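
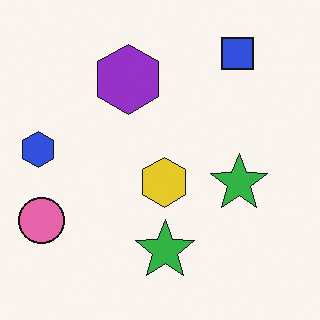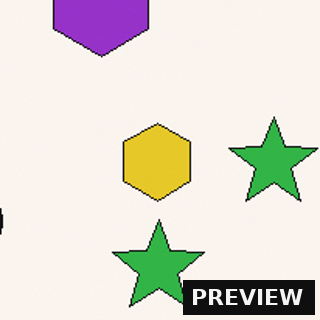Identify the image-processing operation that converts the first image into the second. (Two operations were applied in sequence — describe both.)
The image was cropped to a modestly smaller region and rescaled, then watermarked with the text "PREVIEW" in the lower-right corner.

The visible shapes are larger and the field of view is narrower; shapes near the original edges may be partly or wholly outside the frame — a crop-and-rescale. A dark label reading "PREVIEW" appears in the lower-right corner.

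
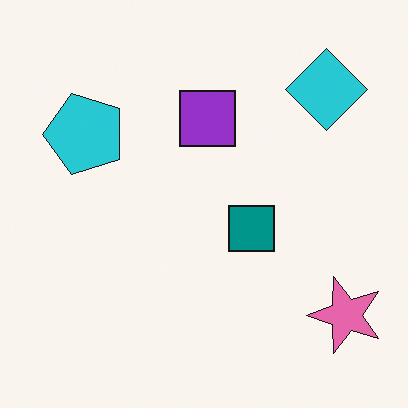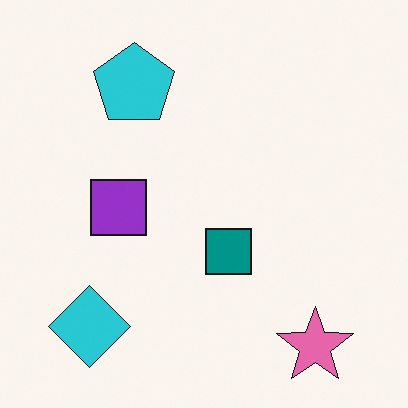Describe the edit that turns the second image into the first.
It was transposed (reflected across the top-left ↔ bottom-right diagonal).

Shapes have swapped their row and column positions — what was in the top-right is now in the bottom-left — a diagonal reflection.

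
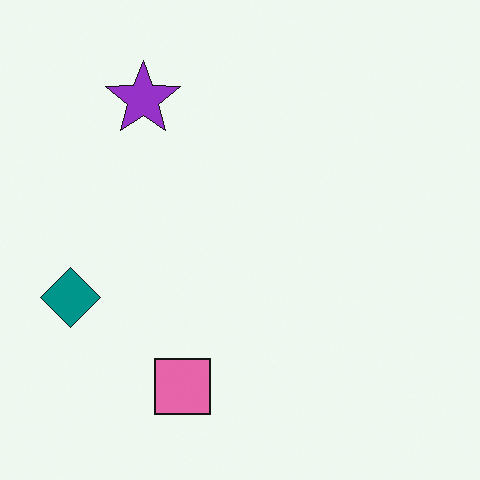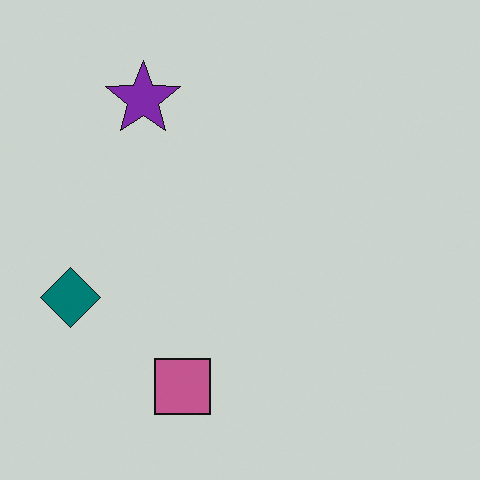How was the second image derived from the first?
The transformation is: slightly darkened.

Every pixel — background and shapes alike — is uniformly darkened.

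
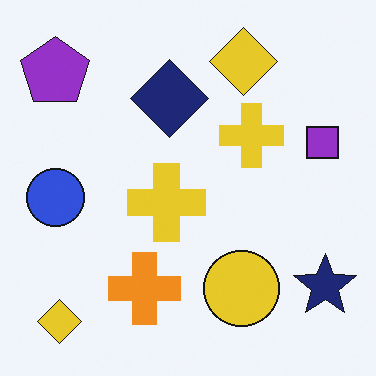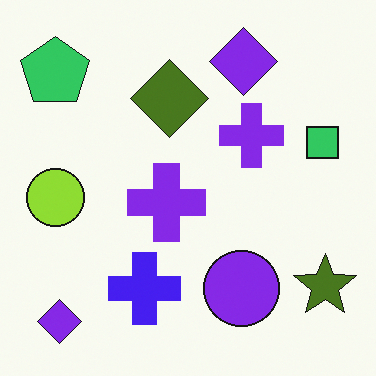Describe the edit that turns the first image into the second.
The transformation is: hue-shifted by a large amount.

Every shape's color has rotated by the same amount around the hue wheel — a uniform hue shift.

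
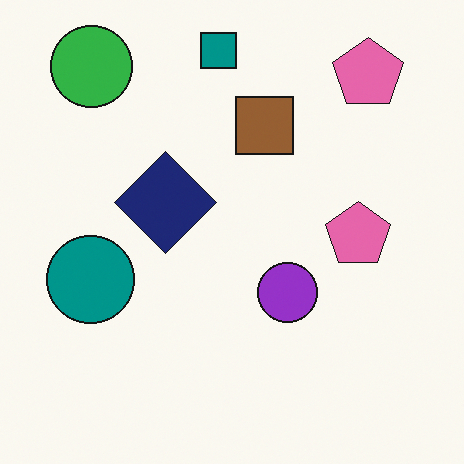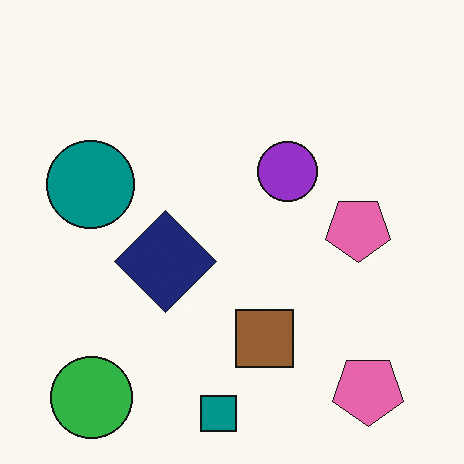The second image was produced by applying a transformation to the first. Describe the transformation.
It was flipped vertically (top ↔ bottom).

The teal square is in the top of the first image and the bottom of the second — shapes on opposite sides of the horizontal midline have swapped in a mirror flip.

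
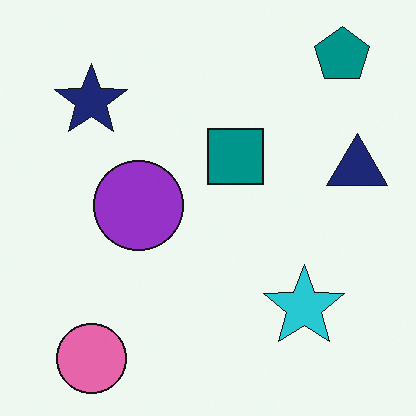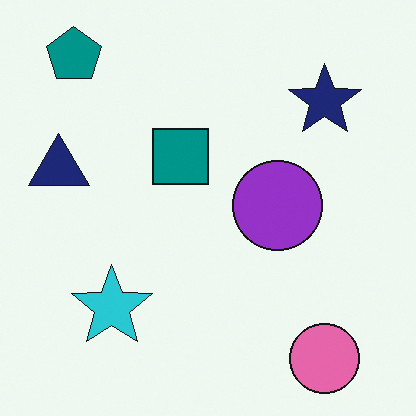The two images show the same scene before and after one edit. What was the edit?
The image was flipped horizontally (left ↔ right).

The navy triangle is in the right of the first image and the left of the second — shapes on opposite sides of the vertical midline have swapped in a mirror flip.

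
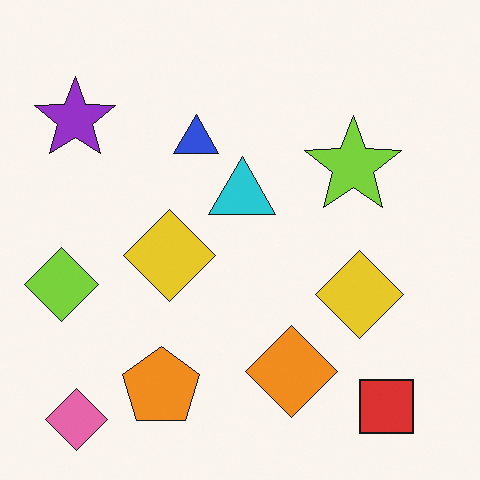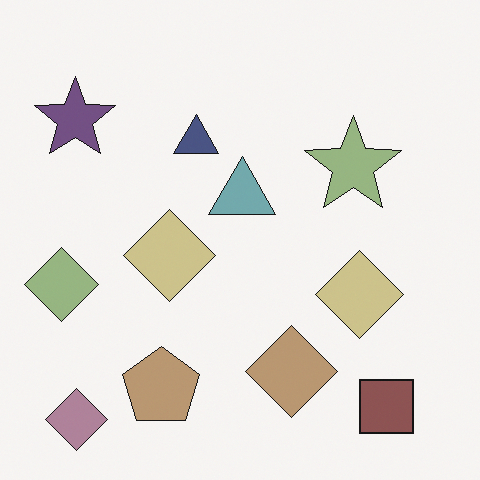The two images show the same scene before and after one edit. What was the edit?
The image was made much more muted (saturation change).

All colors are more muted and greyish — a global saturation change.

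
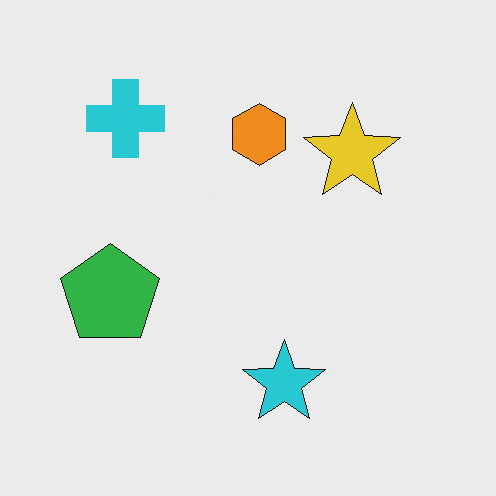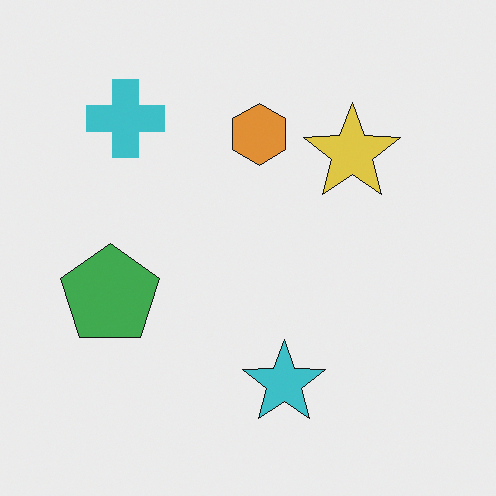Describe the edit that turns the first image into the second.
It was slightly desaturated.

All colors are more muted and greyish — a global saturation change.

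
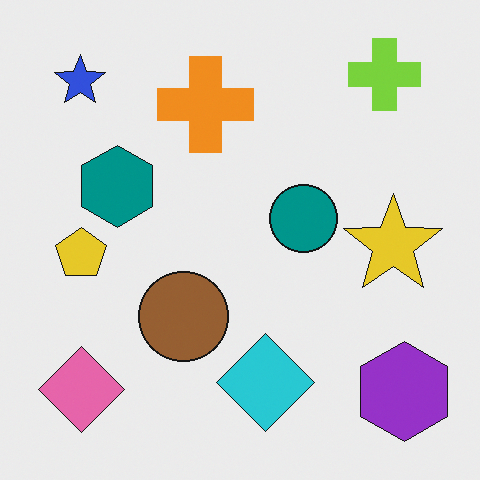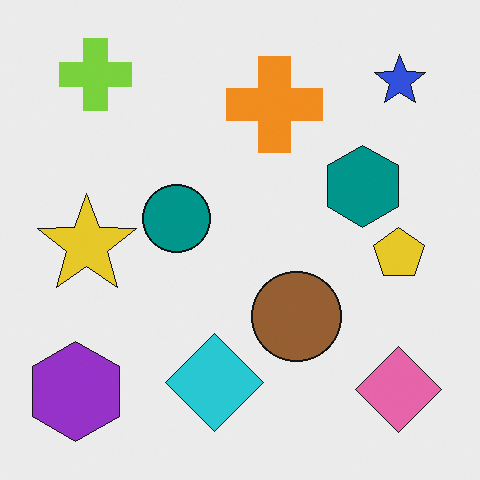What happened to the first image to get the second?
The image was flipped horizontally (left ↔ right).

The purple hexagon is in the bottom-right of the first image and the bottom-left of the second — shapes on opposite sides of the vertical midline have swapped in a mirror flip.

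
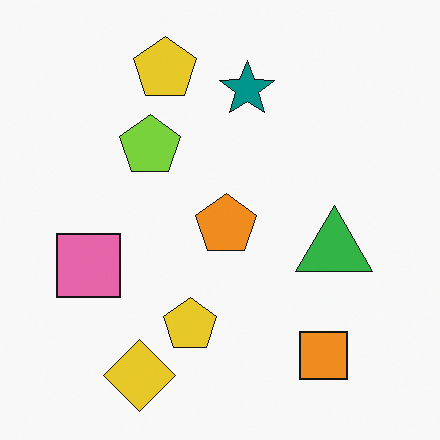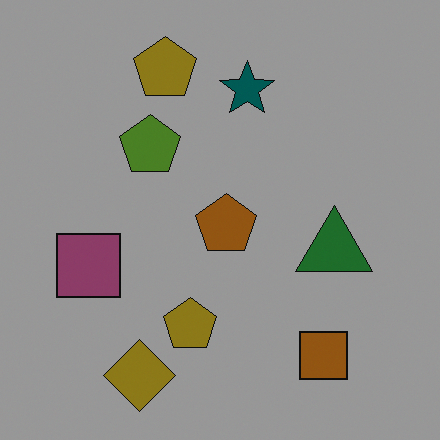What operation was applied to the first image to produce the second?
This is the original image noticeably darkened.

Every pixel — background and shapes alike — is uniformly darkened.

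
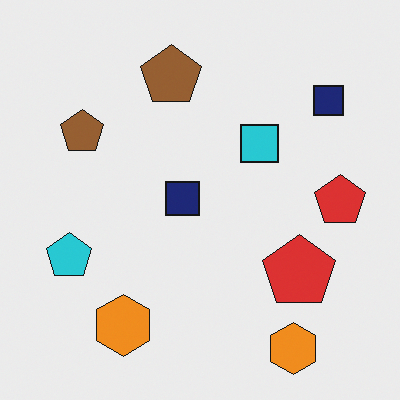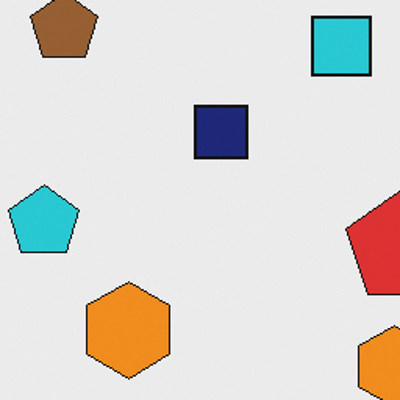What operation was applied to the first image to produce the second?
The second image is the first cropped slightly and scaled back up.

The visible shapes are larger and the field of view is narrower; shapes near the original edges may be partly or wholly outside the frame — a crop-and-rescale.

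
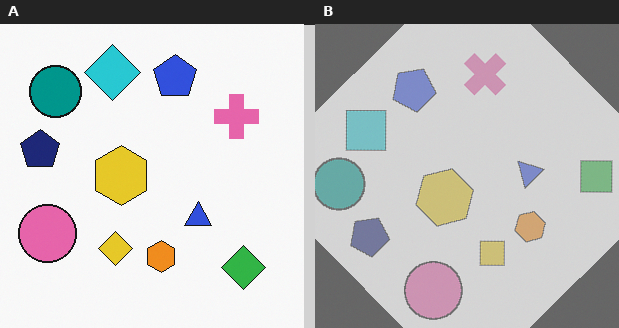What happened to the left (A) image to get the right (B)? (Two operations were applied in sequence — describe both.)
The right (B) image is the left (A) rotated counter-clockwise by a large amount — several tens of degrees, then washed out (contrast reduced).

Every shape is tilted by the same angle and the image corners show triangular fill wedges — a whole-image rotation by a non-right angle. Tones are pushed toward mid-grey across the whole image — a global contrast change.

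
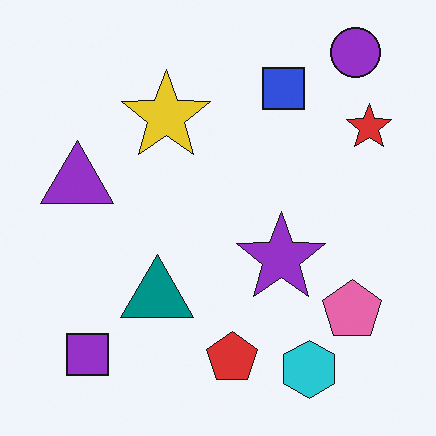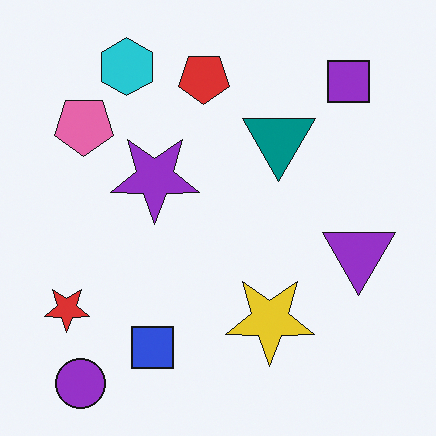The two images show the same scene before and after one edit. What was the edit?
This is the original image rotated 180°.

The purple circle sits in the top-right of the first image and the bottom-left of the second — consistent with a whole-image 180° rotation.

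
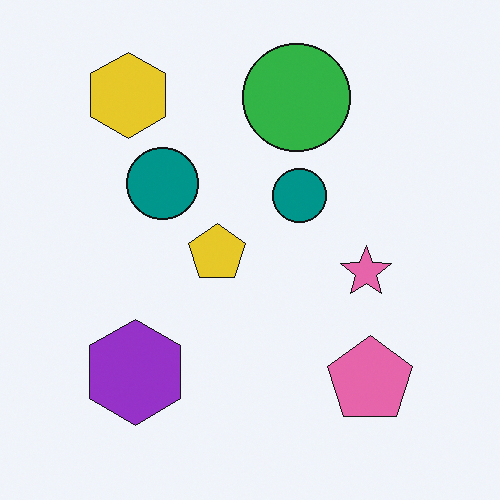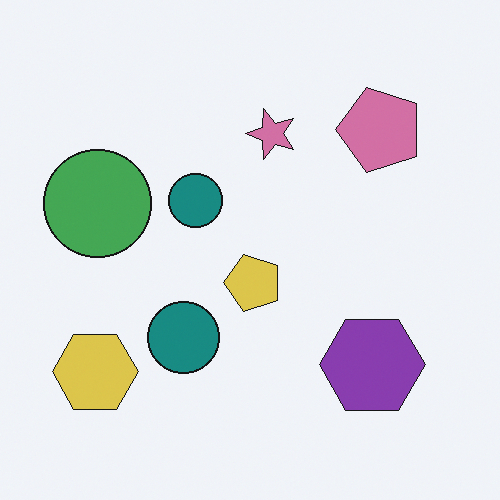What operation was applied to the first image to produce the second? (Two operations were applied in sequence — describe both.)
The second image is the first slightly desaturated, then rotated 90° counter-clockwise.

All colors are more muted and greyish — a global saturation change. The yellow hexagon sits in the top-left of the first image and the bottom-left of the second — consistent with a whole-image 90° counter-clockwise rotation.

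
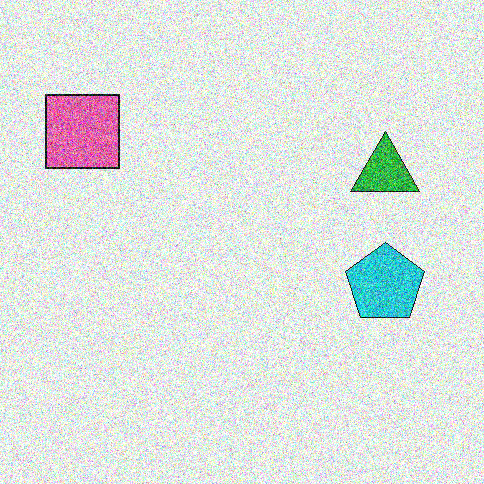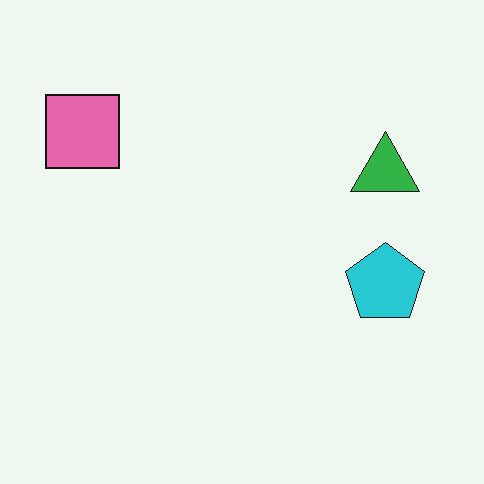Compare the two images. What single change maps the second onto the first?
The transformation is: degraded with strong gaussian noise.

Random speckle covers the whole image, including the flat background.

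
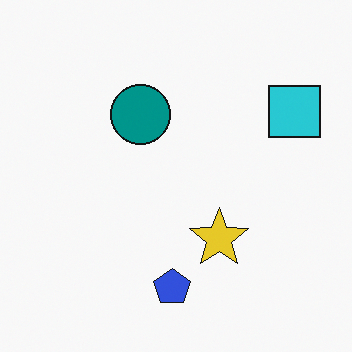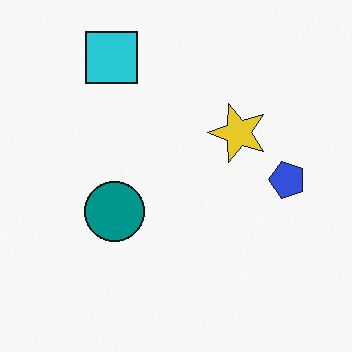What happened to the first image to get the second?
This is the original image rotated 90° counter-clockwise.

The cyan square sits in the top-right of the first image and the top-left of the second — consistent with a whole-image 90° counter-clockwise rotation.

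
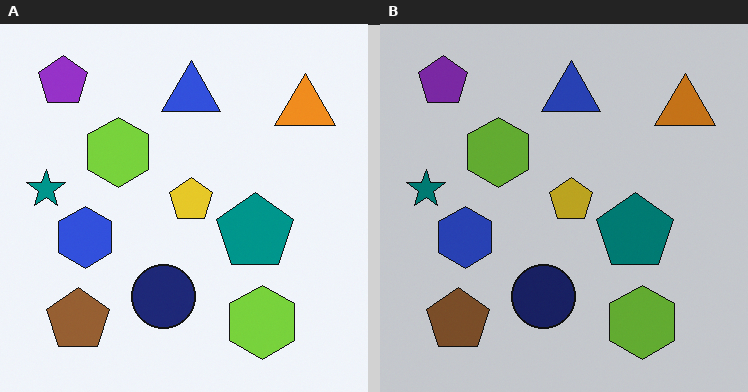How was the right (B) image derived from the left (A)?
It was darkened a little.

Every pixel — background and shapes alike — is uniformly darkened.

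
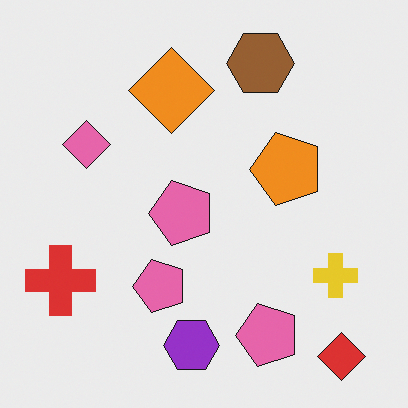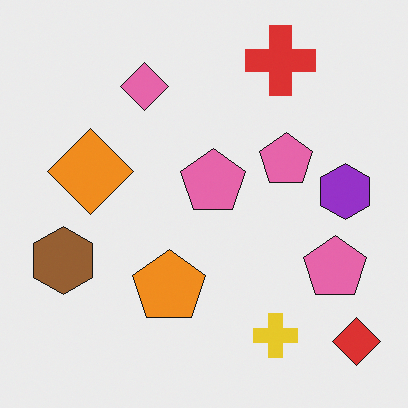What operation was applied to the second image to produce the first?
Transposed (reflected across the top-left ↔ bottom-right diagonal).

Shapes have swapped their row and column positions — what was in the top-right is now in the bottom-left — a diagonal reflection.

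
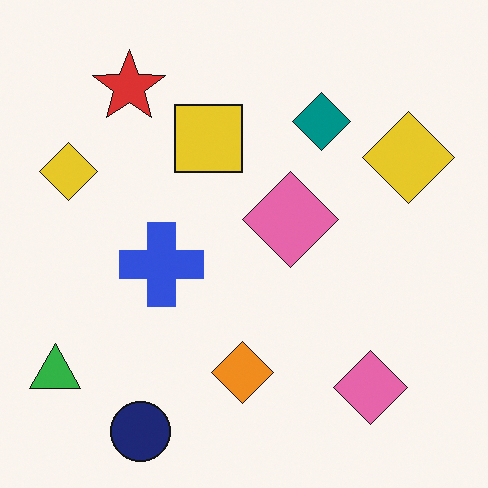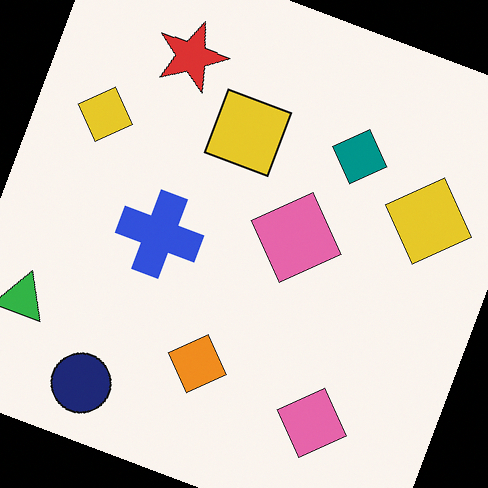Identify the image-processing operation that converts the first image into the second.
This is the original image rotated clockwise by a clearly visible amount.

Every shape is tilted by the same angle and the image corners show triangular fill wedges — a whole-image rotation by a non-right angle.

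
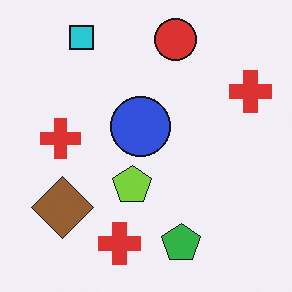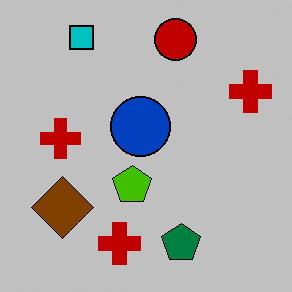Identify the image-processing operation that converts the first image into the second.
Aggressively posterized.

Each flat color has snapped to a coarser quantized level — most visibly, the near-white background has dropped to a flat grey.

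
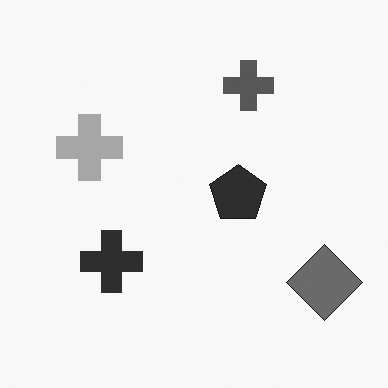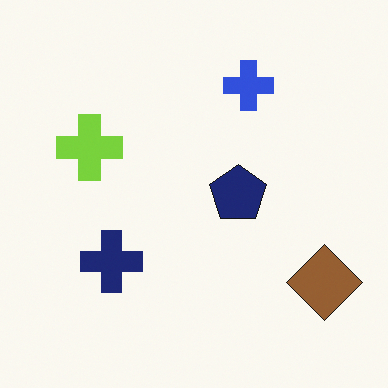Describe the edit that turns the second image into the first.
This is the original image converted to grayscale.

All color is removed — every shape is now a shade of grey.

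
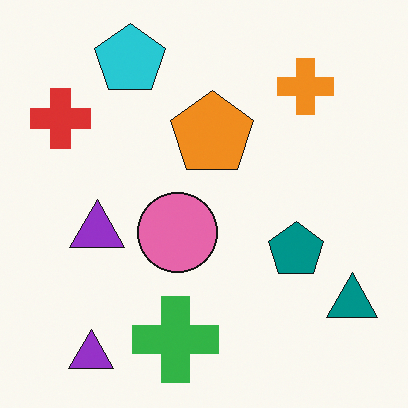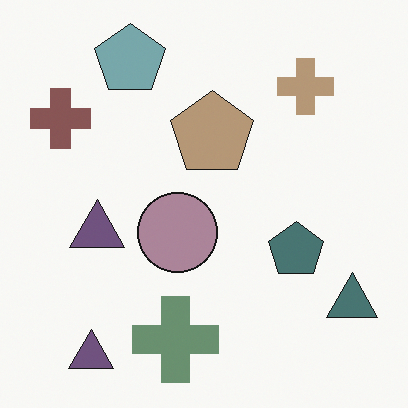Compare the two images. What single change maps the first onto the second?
This is the original image heavily desaturated.

All colors are more muted and greyish — a global saturation change.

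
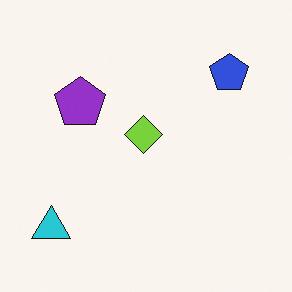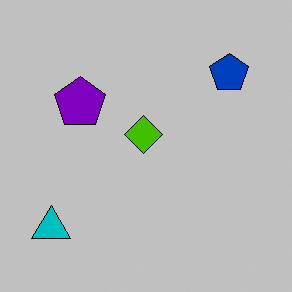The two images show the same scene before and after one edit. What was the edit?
Aggressively posterized.

Each flat color has snapped to a coarser quantized level — most visibly, the near-white background has dropped to a flat grey.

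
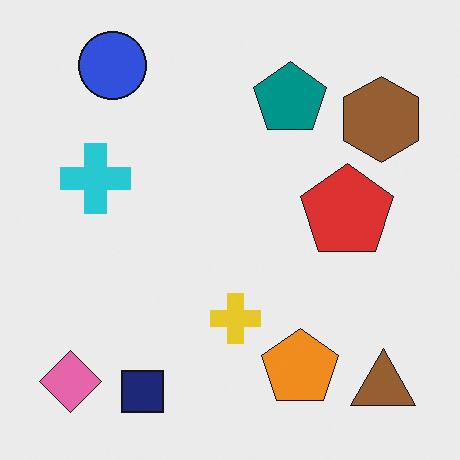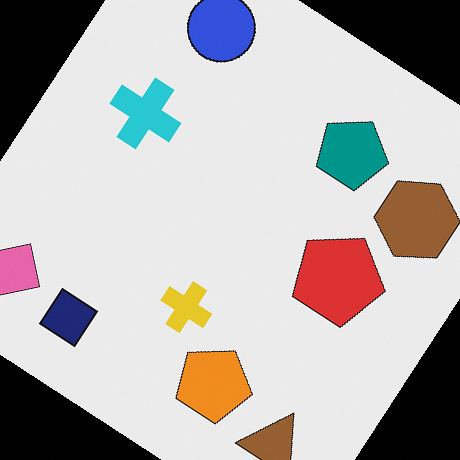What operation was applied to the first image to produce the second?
The transformation is: rotated clockwise by a large amount — several tens of degrees.

Every shape is tilted by the same angle and the image corners show triangular fill wedges — a whole-image rotation by a non-right angle.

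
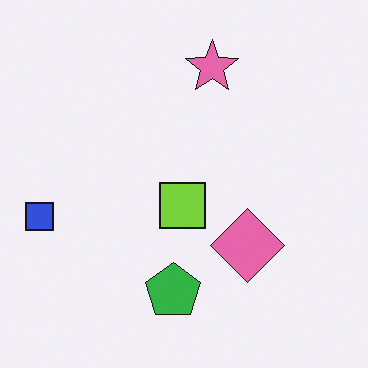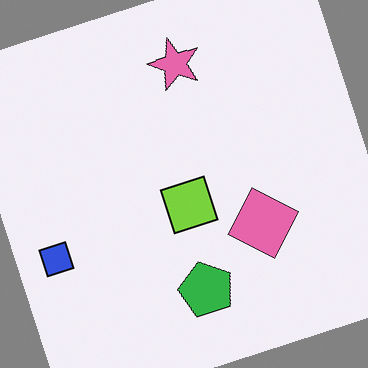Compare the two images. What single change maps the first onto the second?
The transformation is: rotated counter-clockwise by a clearly visible amount.

Every shape is tilted by the same angle and the image corners show triangular fill wedges — a whole-image rotation by a non-right angle.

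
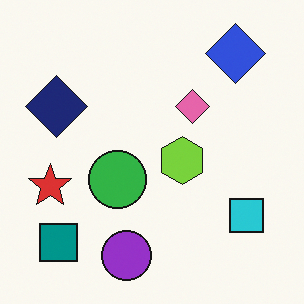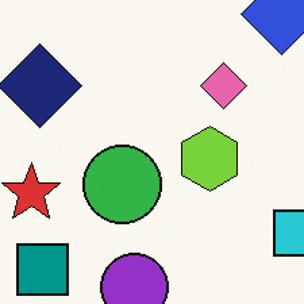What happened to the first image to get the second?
It was cropped to a modestly smaller region and rescaled.

The visible shapes are larger and the field of view is narrower; shapes near the original edges may be partly or wholly outside the frame — a crop-and-rescale.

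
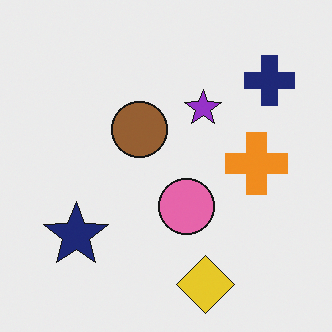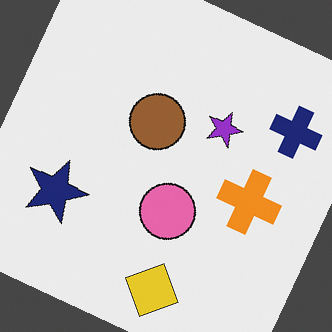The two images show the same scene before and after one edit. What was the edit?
The transformation is: rotated clockwise by a clearly visible amount.

Every shape is tilted by the same angle and the image corners show triangular fill wedges — a whole-image rotation by a non-right angle.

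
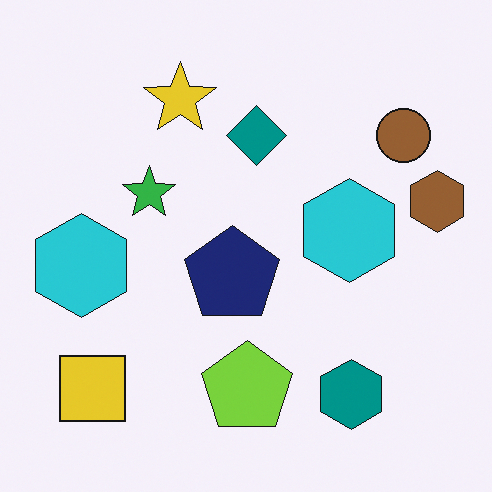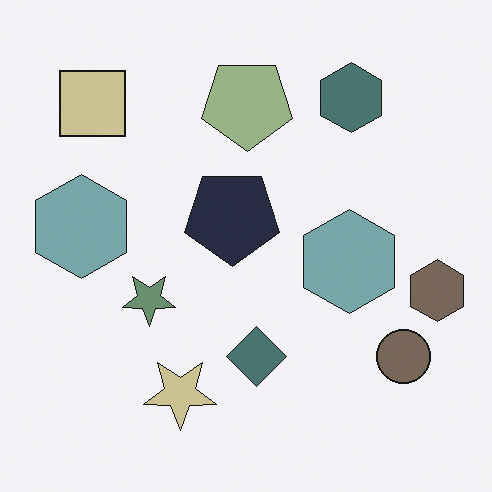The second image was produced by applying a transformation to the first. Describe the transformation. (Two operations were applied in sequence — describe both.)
It was heavily desaturated, then flipped vertically (top ↔ bottom).

All colors are more muted and greyish — a global saturation change. The teal hexagon is in the bottom-right of the first image and the top-right of the second — shapes on opposite sides of the horizontal midline have swapped in a mirror flip.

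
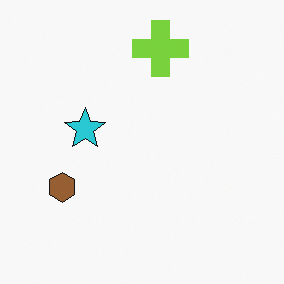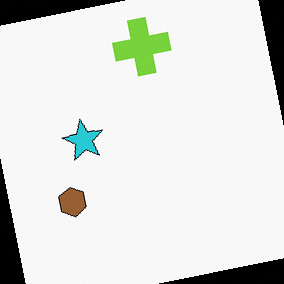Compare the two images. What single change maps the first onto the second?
The image was rotated counter-clockwise by a small amount.

Every shape is tilted by the same angle and the image corners show triangular fill wedges — a whole-image rotation by a non-right angle.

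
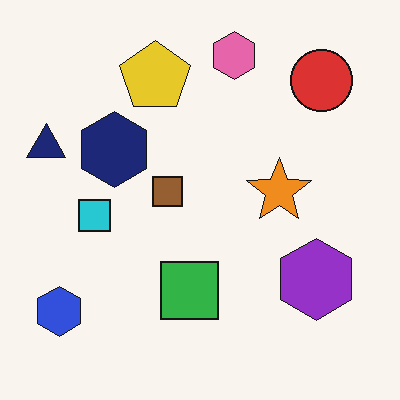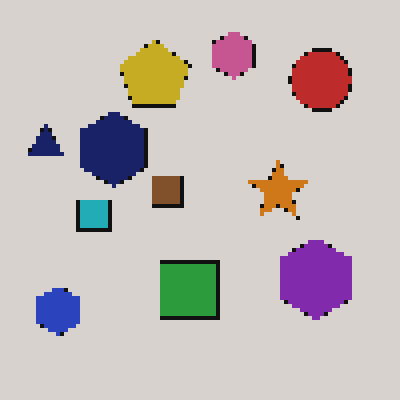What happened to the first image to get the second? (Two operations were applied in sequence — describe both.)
The transformation is: mildly pixelated, then slightly darkened.

Shapes are reduced to large square blocks; fine edges and outlines are lost — a downscale-then-upscale (mosaic) effect. Every pixel — background and shapes alike — is uniformly darkened.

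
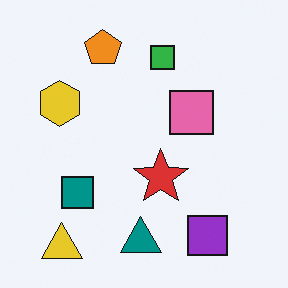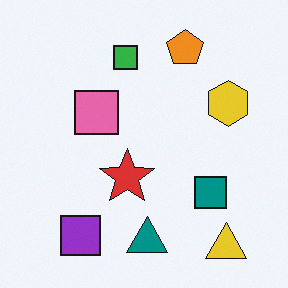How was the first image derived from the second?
The transformation is: flipped horizontally (left ↔ right).

The yellow hexagon is in the right of the second image and the left of the first — shapes on opposite sides of the vertical midline have swapped in a mirror flip.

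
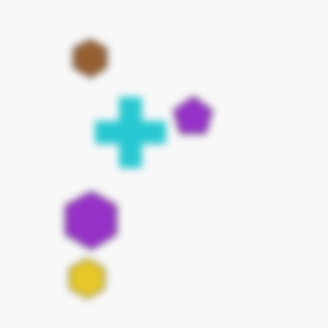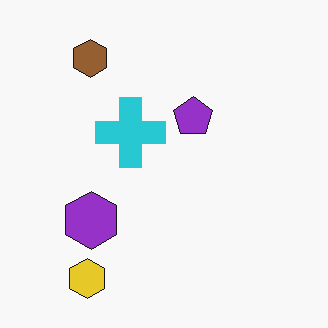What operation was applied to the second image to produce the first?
The first image is the second noticeably gaussian-blurred.

Shape edges and outlines are uniformly softened across the whole image.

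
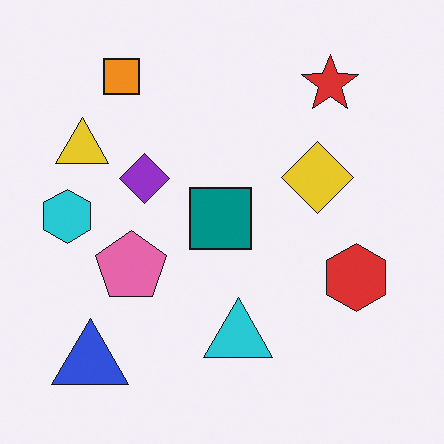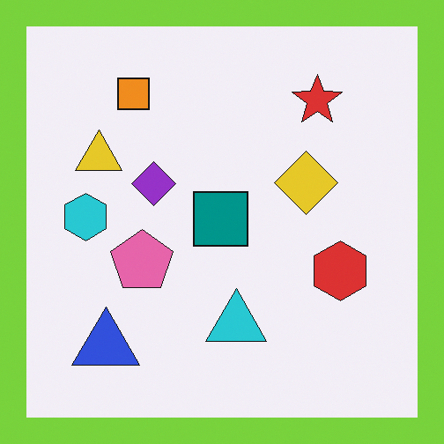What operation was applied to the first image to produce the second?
It was framed with a lime border.

A solid lime frame runs around the edge of the second image, with the content slightly shrunk inside it.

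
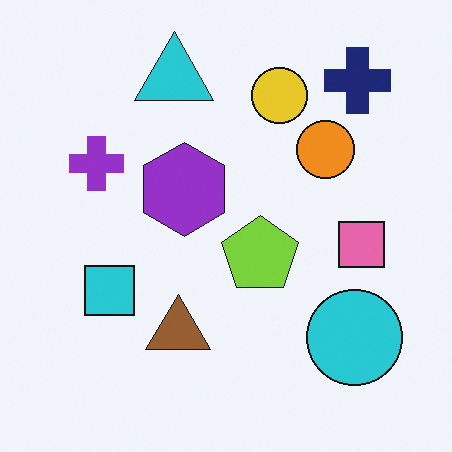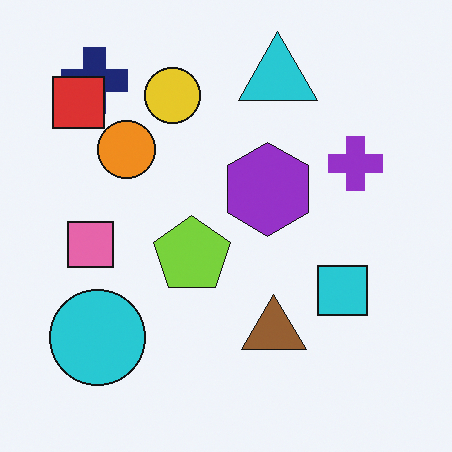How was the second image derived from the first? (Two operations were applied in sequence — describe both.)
The image was flipped horizontally (left ↔ right), then overlaid with an additional red square.

The pink square is in the right of the first image and the left of the second — shapes on opposite sides of the vertical midline have swapped in a mirror flip. A red square appears in the second image that is absent from the first.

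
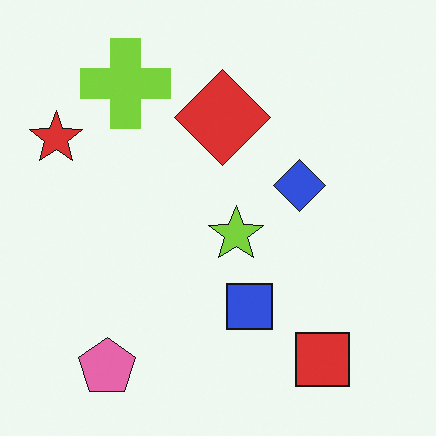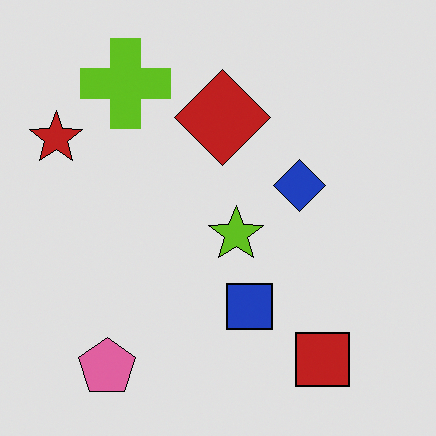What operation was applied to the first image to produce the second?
It was moderately posterized.

Each flat color has snapped to a coarser quantized level — most visibly, the near-white background has dropped to a flat grey.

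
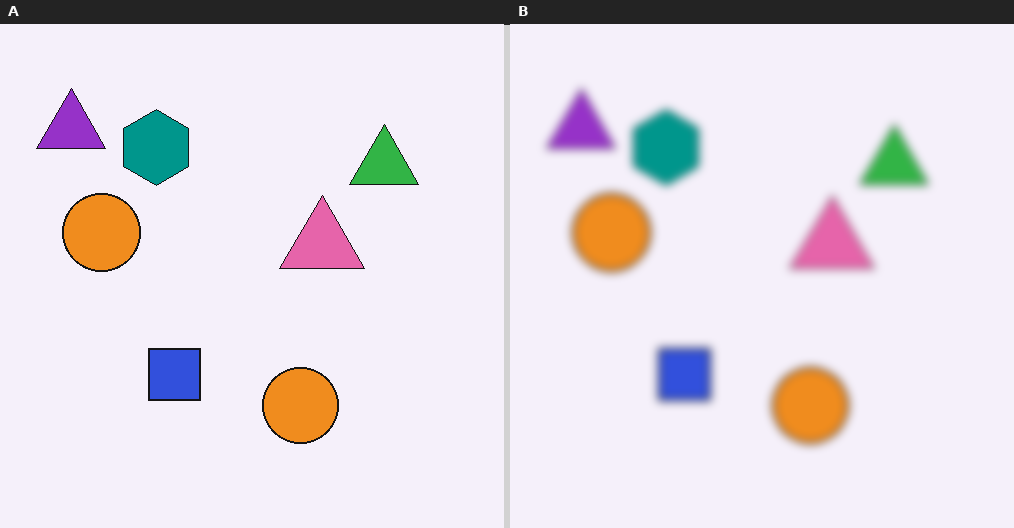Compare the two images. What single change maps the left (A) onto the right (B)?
This is the original image noticeably gaussian-blurred.

Shape edges and outlines are uniformly softened across the whole image.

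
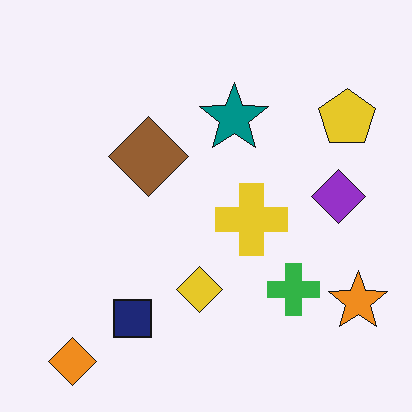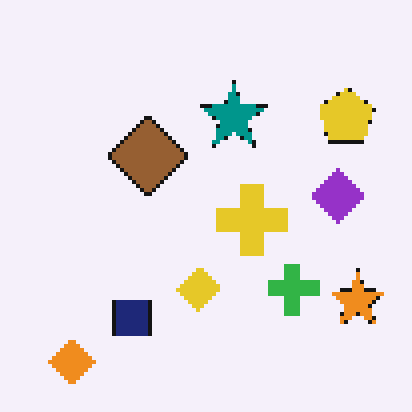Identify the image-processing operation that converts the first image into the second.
The second image is the first lightly pixelated (a mild mosaic effect).

Shapes are reduced to large square blocks; fine edges and outlines are lost — a downscale-then-upscale (mosaic) effect.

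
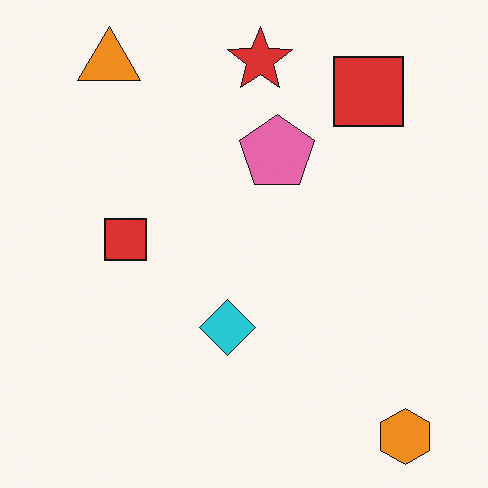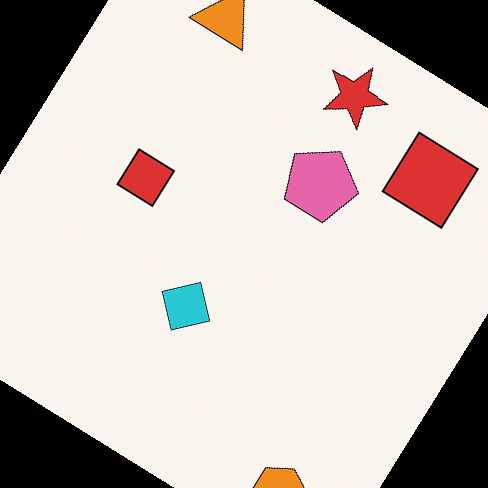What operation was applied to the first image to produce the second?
This is the original image rotated clockwise by a large amount — several tens of degrees.

Every shape is tilted by the same angle and the image corners show triangular fill wedges — a whole-image rotation by a non-right angle.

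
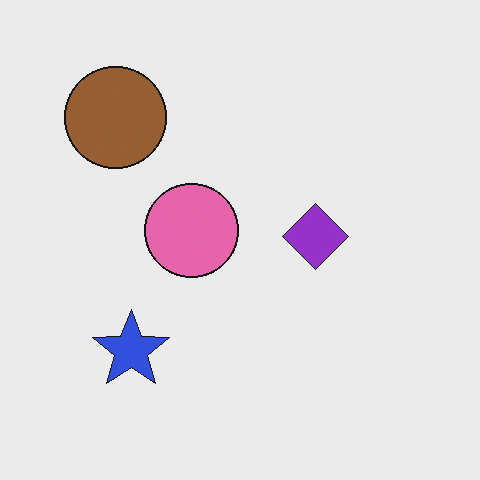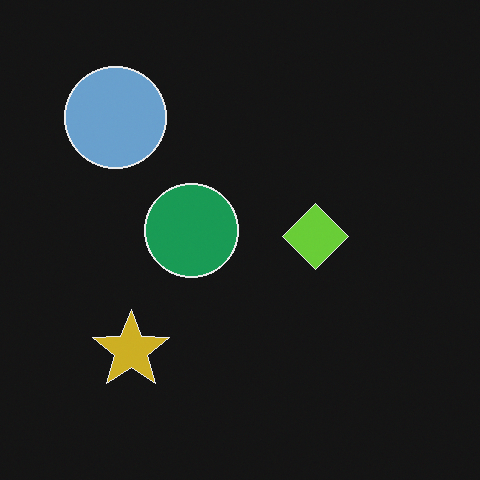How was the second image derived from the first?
It was color-inverted (negative).

The light background has become dark and every shape's color is its complement — a photographic negative.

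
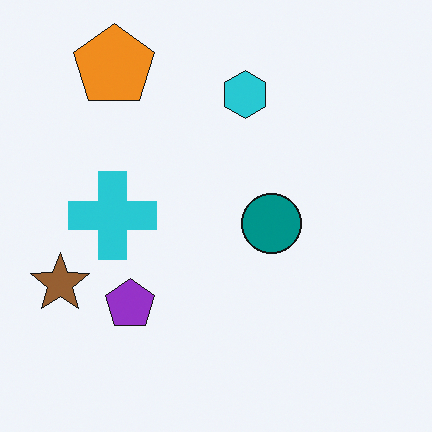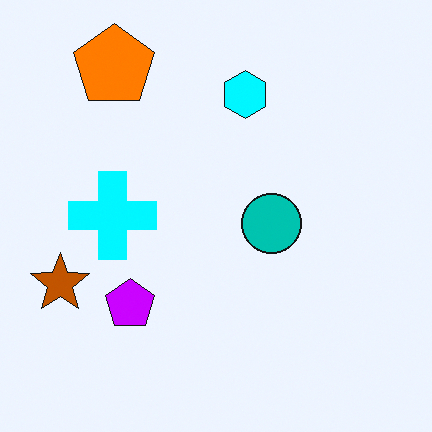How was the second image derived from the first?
It was heavily oversaturated.

All colors are more vivid — a global saturation change.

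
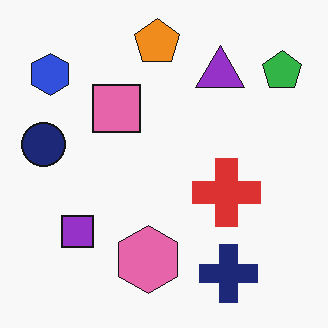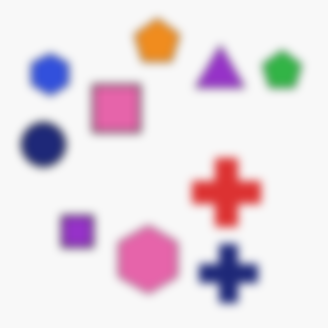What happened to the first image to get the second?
The image was noticeably gaussian-blurred.

Shape edges and outlines are uniformly softened across the whole image.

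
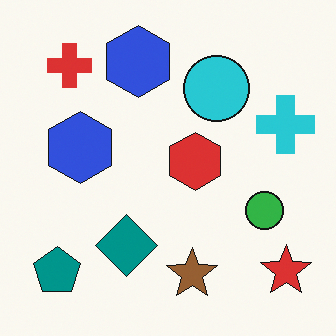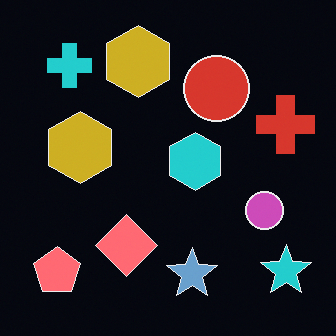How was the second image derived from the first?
This is the original image color-inverted (negative).

The light background has become dark and every shape's color is its complement — a photographic negative.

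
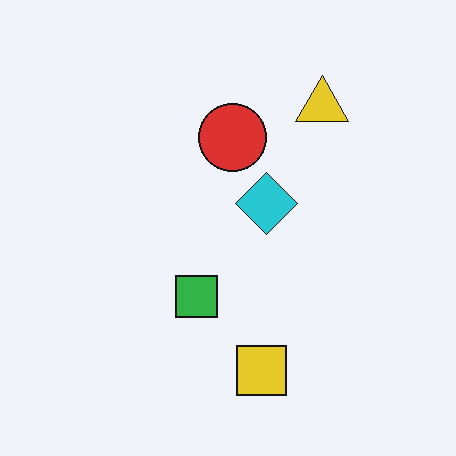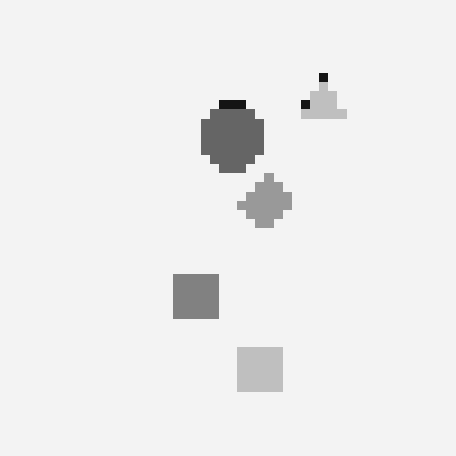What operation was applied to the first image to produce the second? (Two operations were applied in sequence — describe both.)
The image was converted to grayscale, then heavily pixelated into large blocks.

All color is removed — every shape is now a shade of grey. Shapes are reduced to large square blocks; fine edges and outlines are lost — a downscale-then-upscale (mosaic) effect.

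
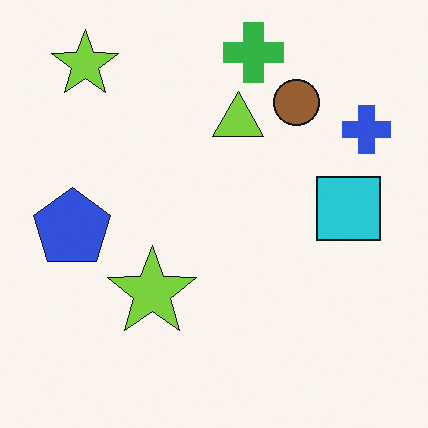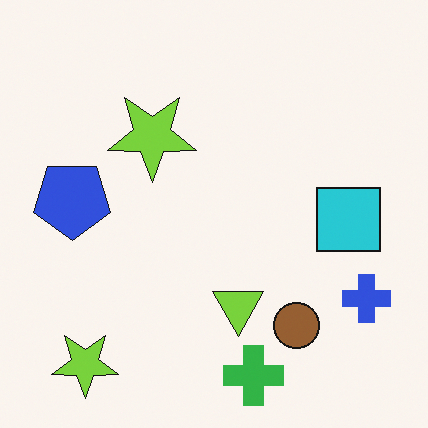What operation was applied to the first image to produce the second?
This is the original image flipped vertically (top ↔ bottom).

The green cross is in the top of the first image and the bottom of the second — shapes on opposite sides of the horizontal midline have swapped in a mirror flip.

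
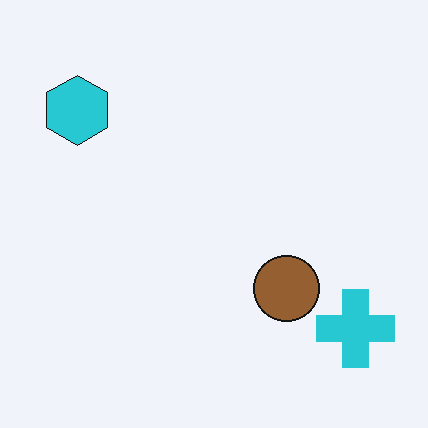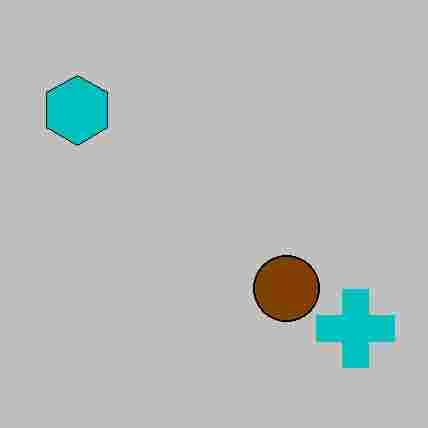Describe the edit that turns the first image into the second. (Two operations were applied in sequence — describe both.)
Aggressively posterized, then heavily JPEG-compressed with obvious blocking artifacts.

Each flat color has snapped to a coarser quantized level — most visibly, the near-white background has dropped to a flat grey. Blocky 8×8 compression artifacts appear around shape edges and the flat background shows ringing — characteristic JPEG degradation.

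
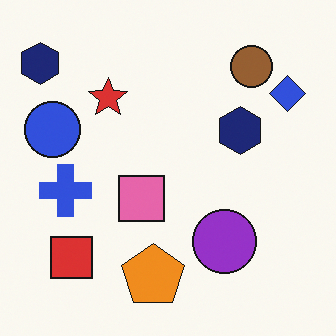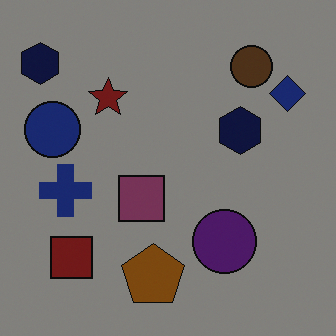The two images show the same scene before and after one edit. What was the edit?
The image was substantially darkened.

Every pixel — background and shapes alike — is uniformly darkened.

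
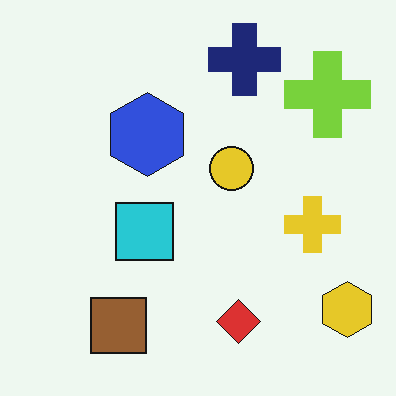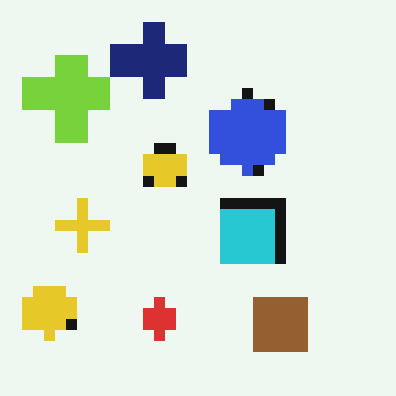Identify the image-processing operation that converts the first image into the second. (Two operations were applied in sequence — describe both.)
The second image is the first coarsely pixelated, then flipped horizontally (left ↔ right).

Shapes are reduced to large square blocks; fine edges and outlines are lost — a downscale-then-upscale (mosaic) effect. The yellow hexagon is in the bottom-right of the first image and the bottom-left of the second — shapes on opposite sides of the vertical midline have swapped in a mirror flip.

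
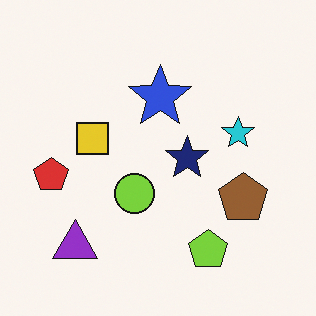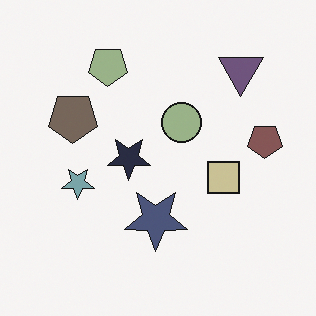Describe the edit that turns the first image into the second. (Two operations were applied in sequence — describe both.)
It was rotated 180°, then made much more muted (saturation change).

The purple triangle sits in the bottom-left of the first image and the top-right of the second — consistent with a whole-image 180° rotation. All colors are more muted and greyish — a global saturation change.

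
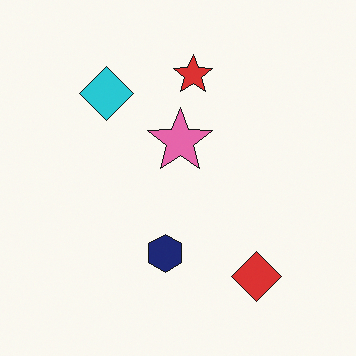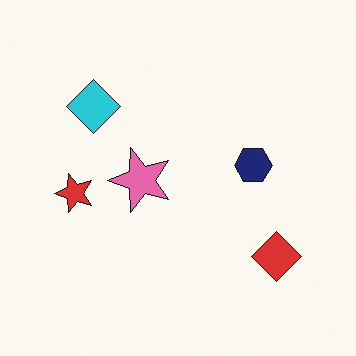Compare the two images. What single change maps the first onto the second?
The image was transposed (reflected across the top-left ↔ bottom-right diagonal).

Shapes have swapped their row and column positions — what was in the top-right is now in the bottom-left — a diagonal reflection.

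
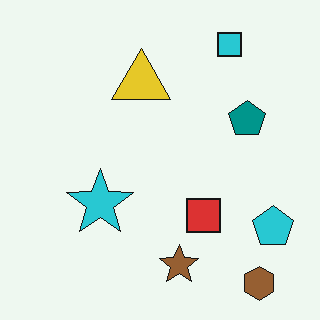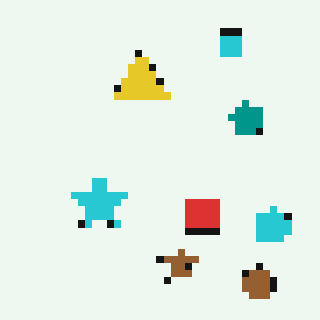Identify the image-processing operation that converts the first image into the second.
It was moderately pixelated.

Shapes are reduced to large square blocks; fine edges and outlines are lost — a downscale-then-upscale (mosaic) effect.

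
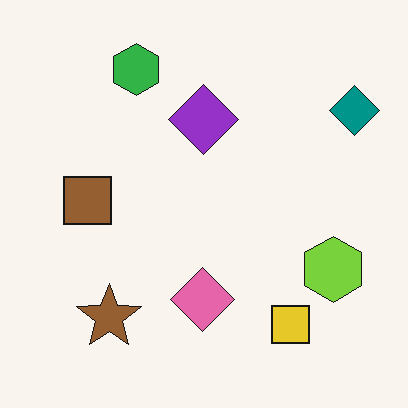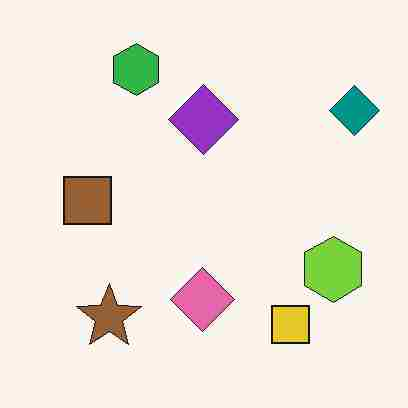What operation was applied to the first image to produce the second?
The second image is the first degraded with heavy JPEG compression.

Blocky 8×8 compression artifacts appear around shape edges and the flat background shows ringing — characteristic JPEG degradation.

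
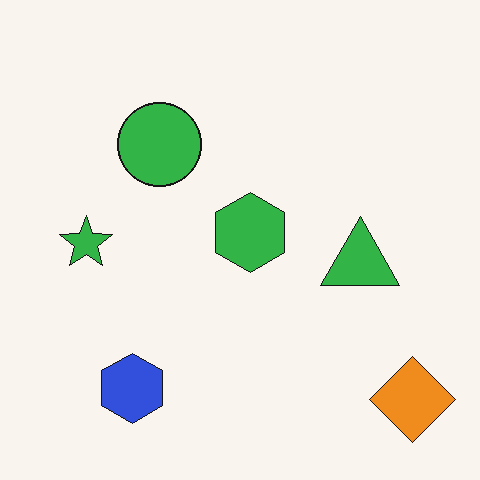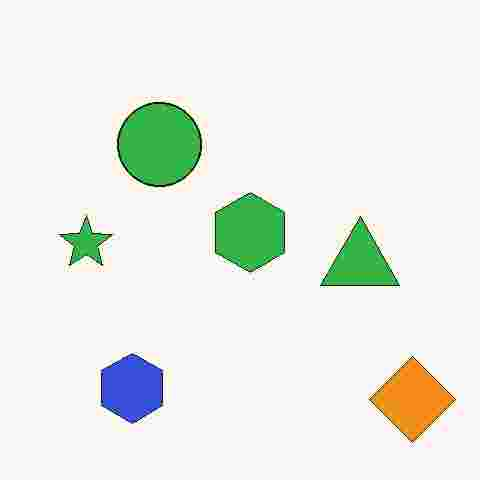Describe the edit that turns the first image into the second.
The image was heavily JPEG-compressed with obvious blocking artifacts.

Blocky 8×8 compression artifacts appear around shape edges and the flat background shows ringing — characteristic JPEG degradation.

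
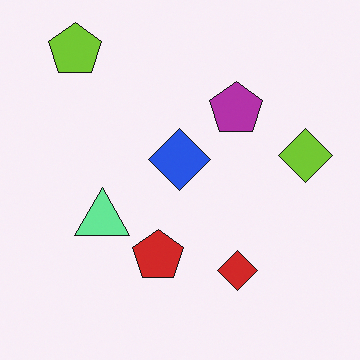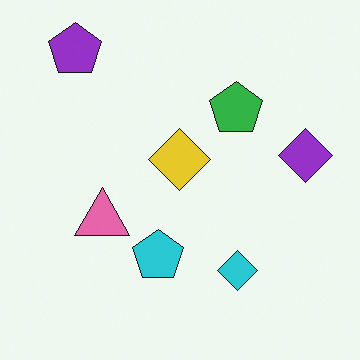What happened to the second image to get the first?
The transformation is: hue-shifted through roughly half the color wheel.

Every shape's color has rotated by the same amount around the hue wheel — a uniform hue shift.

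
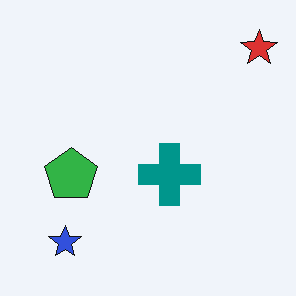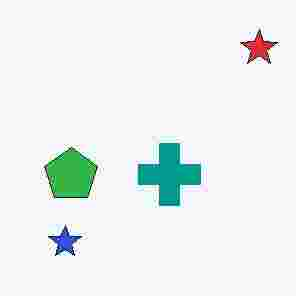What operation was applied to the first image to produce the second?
The transformation is: heavily JPEG-compressed with obvious blocking artifacts.

Blocky 8×8 compression artifacts appear around shape edges and the flat background shows ringing — characteristic JPEG degradation.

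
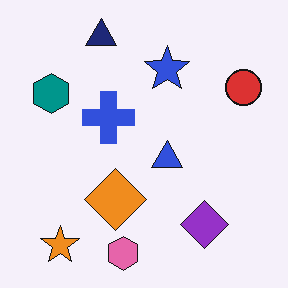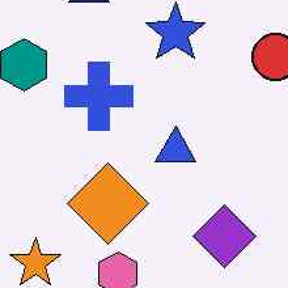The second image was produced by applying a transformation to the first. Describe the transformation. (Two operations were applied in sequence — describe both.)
This is the original image given moderate JPEG compression, then cropped slightly and scaled back up.

Blocky 8×8 compression artifacts appear around shape edges and the flat background shows ringing — characteristic JPEG degradation. The visible shapes are larger and the field of view is narrower; shapes near the original edges may be partly or wholly outside the frame — a crop-and-rescale.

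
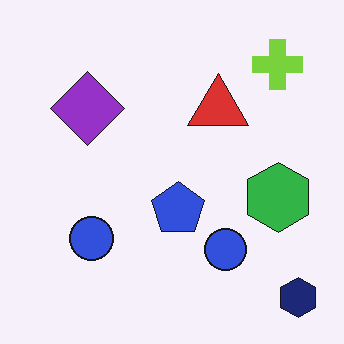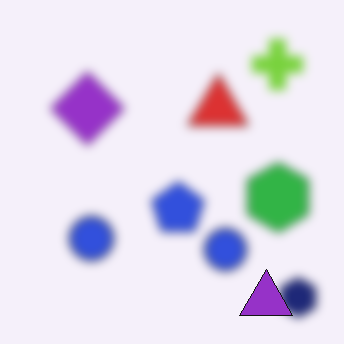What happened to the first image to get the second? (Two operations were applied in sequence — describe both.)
The second image is the first heavily blurred, then overlaid with an additional purple triangle.

Shape edges and outlines are uniformly softened across the whole image. A purple triangle appears in the second image that is absent from the first.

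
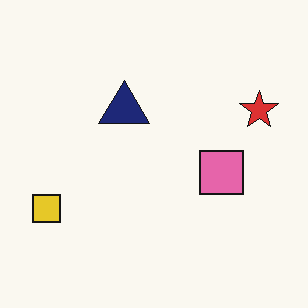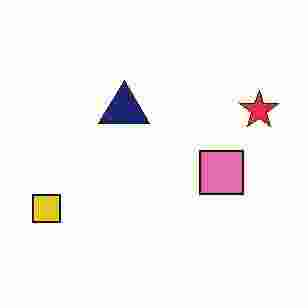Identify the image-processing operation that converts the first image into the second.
Degraded with heavy JPEG compression.

Blocky 8×8 compression artifacts appear around shape edges and the flat background shows ringing — characteristic JPEG degradation.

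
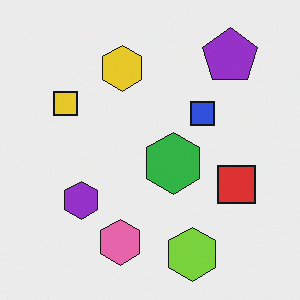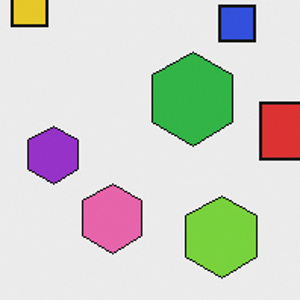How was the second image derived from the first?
Cropped slightly and scaled back up.

The visible shapes are larger and the field of view is narrower; shapes near the original edges may be partly or wholly outside the frame — a crop-and-rescale.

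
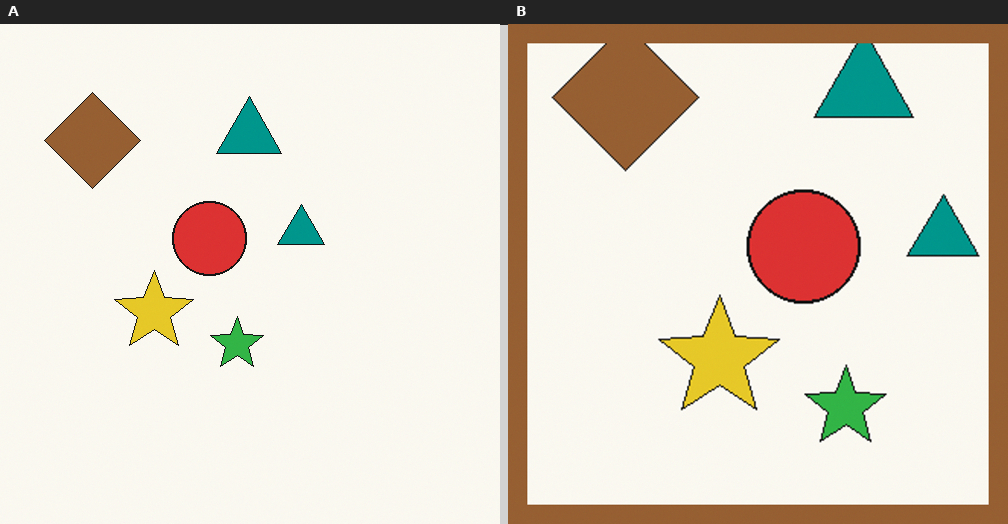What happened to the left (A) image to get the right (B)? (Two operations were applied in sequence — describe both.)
The image was cropped to a noticeably smaller region and rescaled, then framed with a brown border.

The visible shapes are larger and the field of view is narrower; shapes near the original edges may be partly or wholly outside the frame — a crop-and-rescale. A solid brown frame runs around the edge of the right (B) image, with the content slightly shrunk inside it.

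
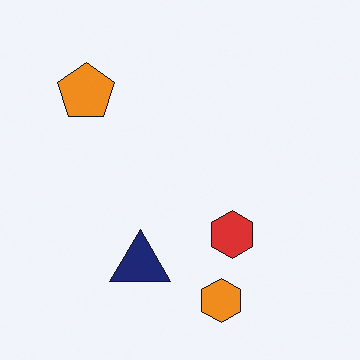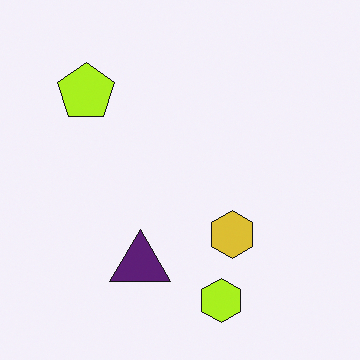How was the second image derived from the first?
The second image is the first hue-shifted slightly.

Every shape's color has rotated by the same amount around the hue wheel — a uniform hue shift.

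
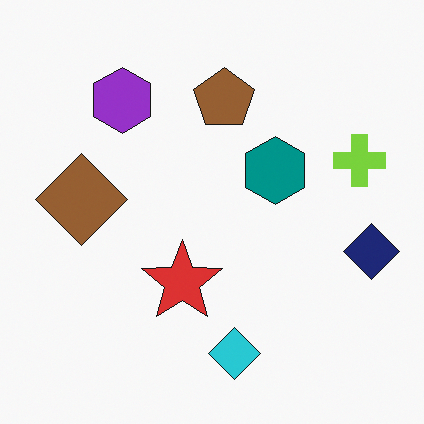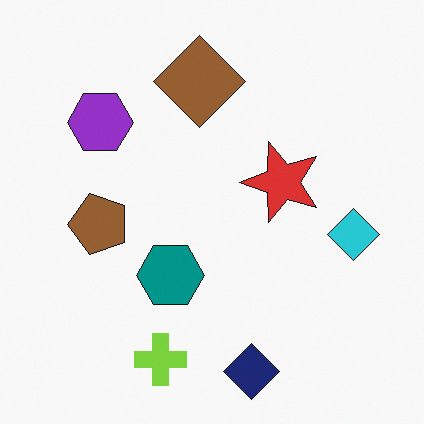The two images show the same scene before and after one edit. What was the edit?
It was transposed (reflected across the top-left ↔ bottom-right diagonal).

Shapes have swapped their row and column positions — what was in the top-right is now in the bottom-left — a diagonal reflection.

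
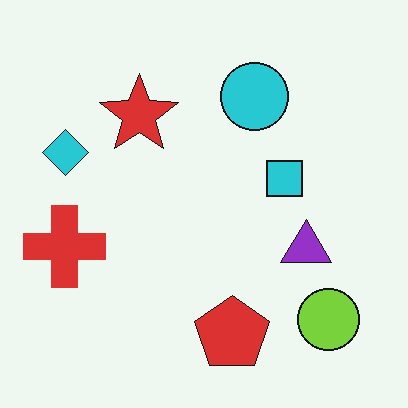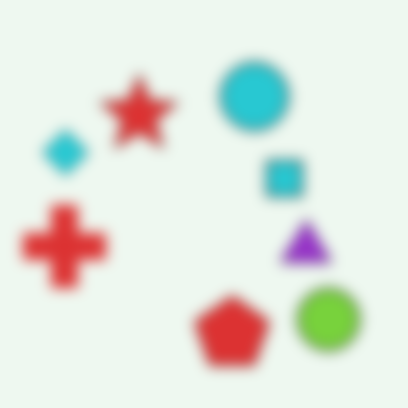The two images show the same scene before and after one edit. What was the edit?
Strongly gaussian-blurred.

Shape edges and outlines are uniformly softened across the whole image.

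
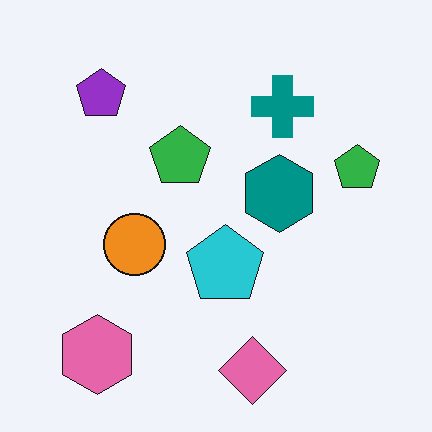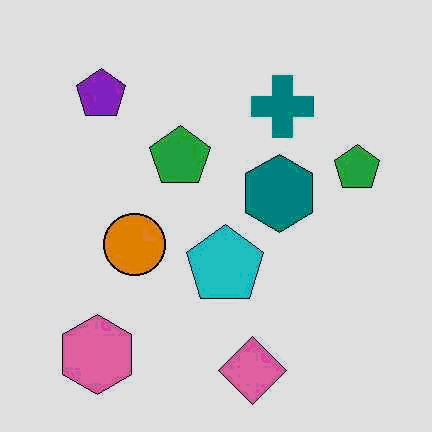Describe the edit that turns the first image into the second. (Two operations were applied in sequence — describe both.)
The image was given moderate JPEG compression, then posterized to a reduced palette.

Blocky 8×8 compression artifacts appear around shape edges and the flat background shows ringing — characteristic JPEG degradation. Each flat color has snapped to a coarser quantized level — most visibly, the near-white background has dropped to a flat grey.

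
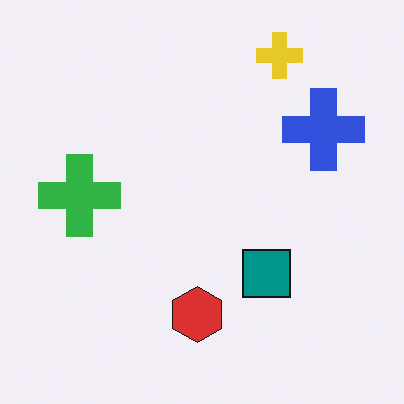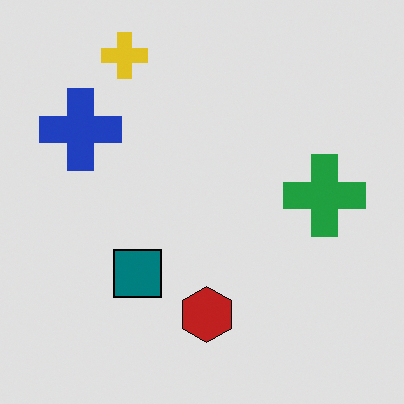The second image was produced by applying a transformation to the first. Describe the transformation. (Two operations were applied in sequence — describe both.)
It was posterized to a reduced palette, then flipped horizontally (left ↔ right).

Each flat color has snapped to a coarser quantized level — most visibly, the near-white background has dropped to a flat grey. The green cross is in the left of the first image and the right of the second — shapes on opposite sides of the vertical midline have swapped in a mirror flip.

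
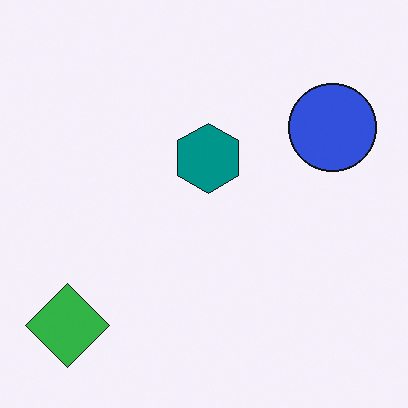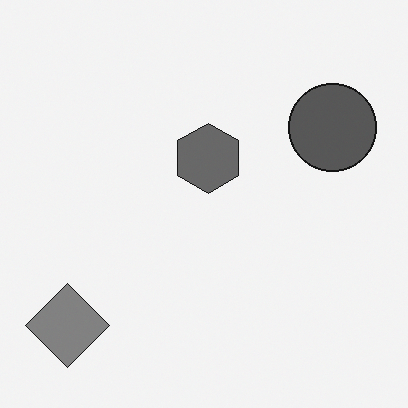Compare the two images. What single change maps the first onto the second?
The transformation is: converted to grayscale.

All color is removed — every shape is now a shade of grey.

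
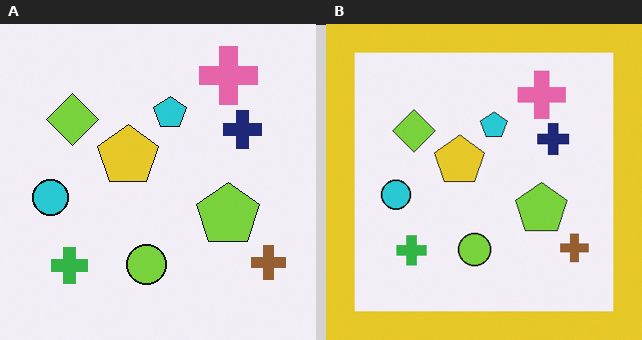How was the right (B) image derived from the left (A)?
It was framed with a yellow border.

A solid yellow frame runs around the edge of the right (B) image, with the content slightly shrunk inside it.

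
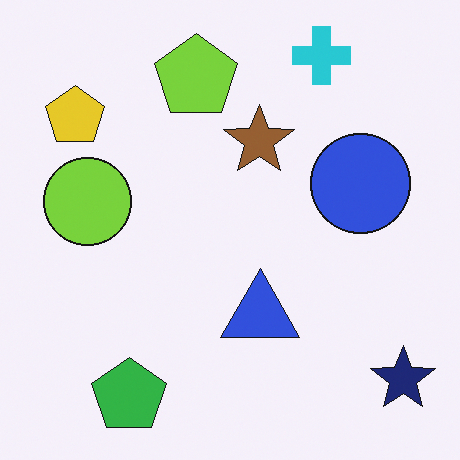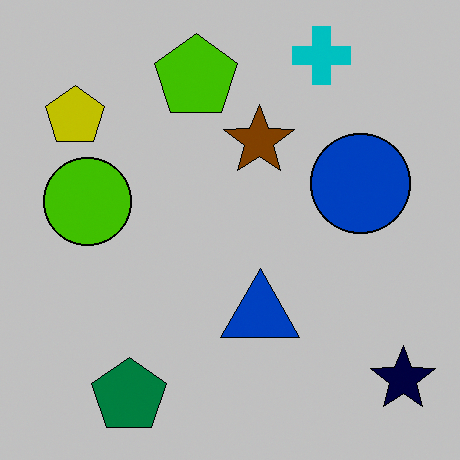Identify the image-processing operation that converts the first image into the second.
Heavily posterized to just a handful of flat colors.

Each flat color has snapped to a coarser quantized level — most visibly, the near-white background has dropped to a flat grey.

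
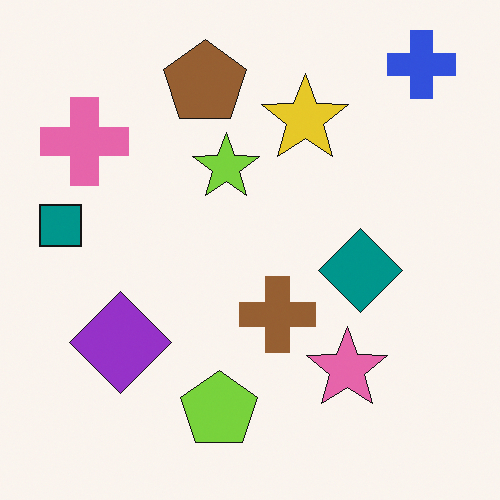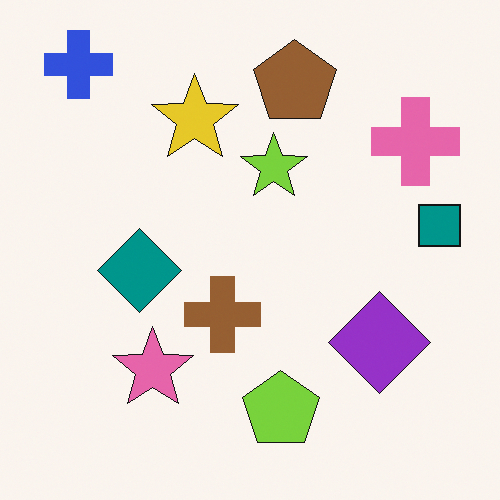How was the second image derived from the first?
Flipped horizontally (left ↔ right).

The teal square is in the left of the first image and the right of the second — shapes on opposite sides of the vertical midline have swapped in a mirror flip.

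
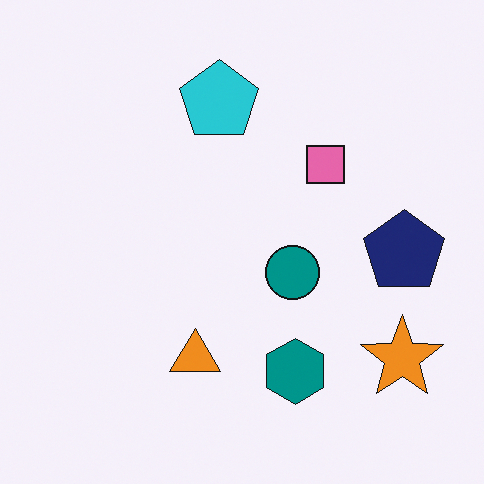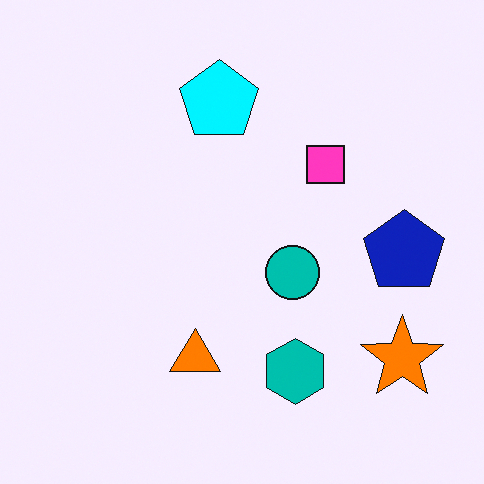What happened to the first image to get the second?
Made much more vivid (saturation change).

All colors are more vivid — a global saturation change.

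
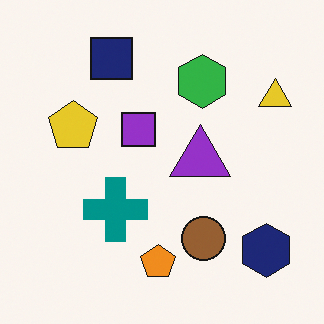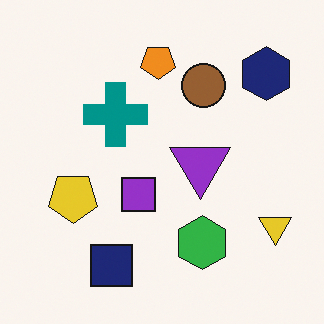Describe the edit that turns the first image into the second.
The transformation is: flipped vertically (top ↔ bottom).

The navy square is in the top of the first image and the bottom of the second — shapes on opposite sides of the horizontal midline have swapped in a mirror flip.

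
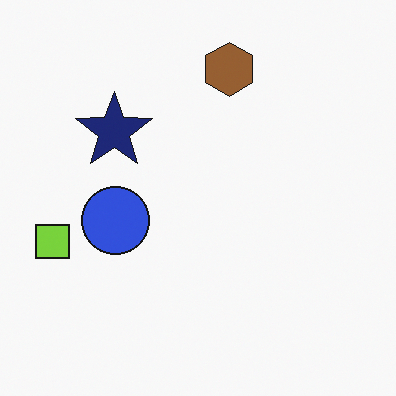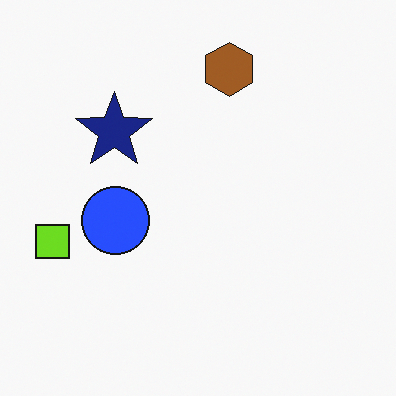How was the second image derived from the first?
The transformation is: slightly oversaturated.

All colors are more vivid — a global saturation change.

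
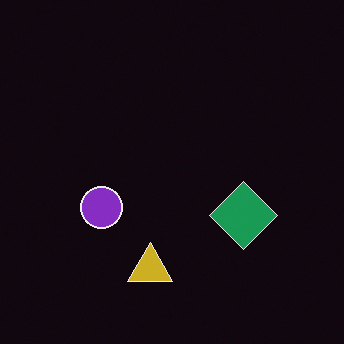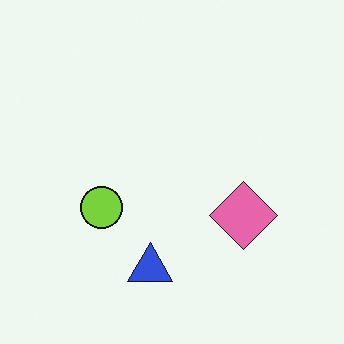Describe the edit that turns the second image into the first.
Color-inverted (negative).

The light background has become dark and every shape's color is its complement — a photographic negative.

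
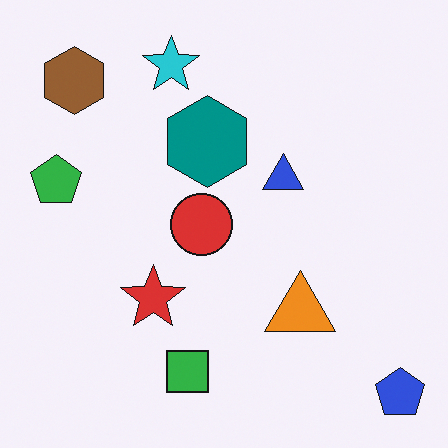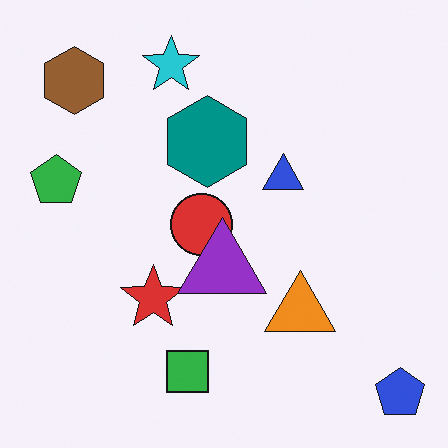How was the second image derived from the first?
The second image is the first overlaid with an additional purple triangle.

A purple triangle appears in the second image that is absent from the first.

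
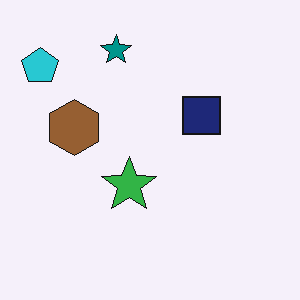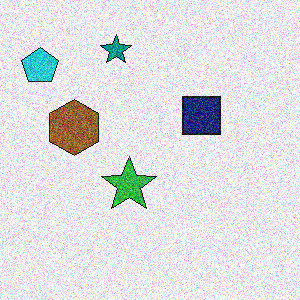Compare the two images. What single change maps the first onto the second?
This is the original image degraded with strong gaussian noise.

Random speckle covers the whole image, including the flat background.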